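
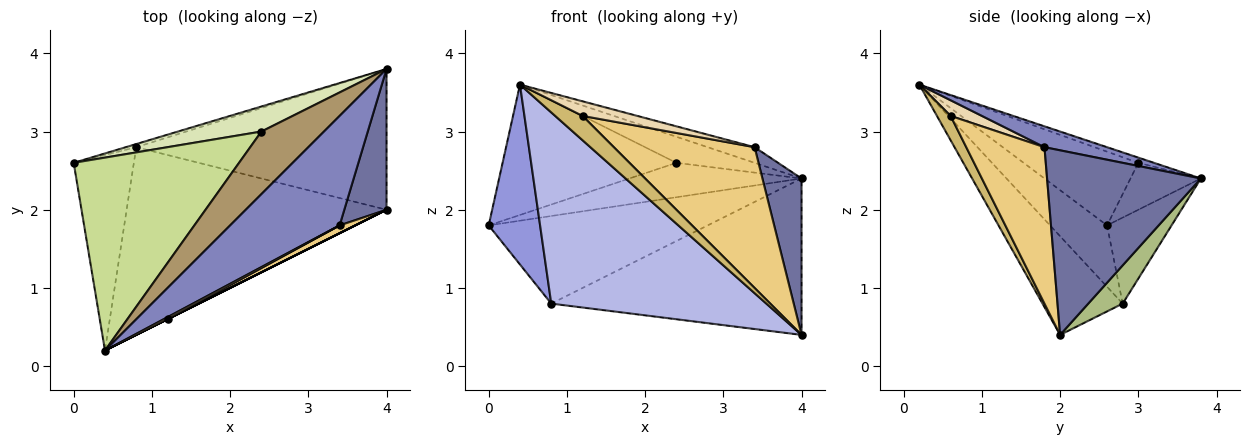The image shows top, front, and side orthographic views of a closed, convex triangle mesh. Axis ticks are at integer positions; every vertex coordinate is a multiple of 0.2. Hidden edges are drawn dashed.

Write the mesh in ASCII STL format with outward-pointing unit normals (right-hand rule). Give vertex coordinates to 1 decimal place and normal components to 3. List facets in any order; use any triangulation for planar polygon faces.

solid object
 facet normal 0.946 -0.241 0.216
  outer loop
   vertex 3.4 1.8 2.8
   vertex 4.0 2.0 0.4
   vertex 4.0 3.8 2.4
  endloop
 endfacet
 facet normal 0.185 0.139 0.973
  outer loop
   vertex 3.4 1.8 2.8
   vertex 4.0 3.8 2.4
   vertex 0.4 0.2 3.6
  endloop
 endfacet
 facet normal -0.600 -0.541 -0.589
  outer loop
   vertex 0.8 2.8 0.8
   vertex 0.4 0.2 3.6
   vertex 0.0 2.6 1.8
  endloop
 endfacet
 facet normal -0.257 -0.690 -0.677
  outer loop
   vertex 0.8 2.8 0.8
   vertex 4.0 2.0 0.4
   vertex 0.4 0.2 3.6
  endloop
 endfacet
 facet normal -0.282 0.959 -0.034
  outer loop
   vertex 0.8 2.8 0.8
   vertex 0.0 2.6 1.8
   vertex 4.0 3.8 2.4
  endloop
 endfacet
 facet normal 0.102 0.739 -0.665
  outer loop
   vertex 0.8 2.8 0.8
   vertex 4.0 3.8 2.4
   vertex 4.0 2.0 0.4
  endloop
 endfacet
 facet normal -0.347 0.525 0.777
  outer loop
   vertex 2.4 3.0 2.6
   vertex 0.0 2.6 1.8
   vertex 0.4 0.2 3.6
  endloop
 endfacet
 facet normal -0.314 0.768 0.558
  outer loop
   vertex 2.4 3.0 2.6
   vertex 4.0 3.8 2.4
   vertex 0.0 2.6 1.8
  endloop
 endfacet
 facet normal -0.077 0.383 0.920
  outer loop
   vertex 2.4 3.0 2.6
   vertex 0.4 0.2 3.6
   vertex 4.0 3.8 2.4
  endloop
 endfacet
 facet normal 0.447 -0.894 0.000
  outer loop
   vertex 1.2 0.6 3.2
   vertex 0.4 0.2 3.6
   vertex 4.0 2.0 0.4
  endloop
 endfacet
 facet normal 0.485 -0.873 0.049
  outer loop
   vertex 1.2 0.6 3.2
   vertex 4.0 2.0 0.4
   vertex 3.4 1.8 2.8
  endloop
 endfacet
 facet normal 0.492 -0.862 0.123
  outer loop
   vertex 1.2 0.6 3.2
   vertex 3.4 1.8 2.8
   vertex 0.4 0.2 3.6
  endloop
 endfacet
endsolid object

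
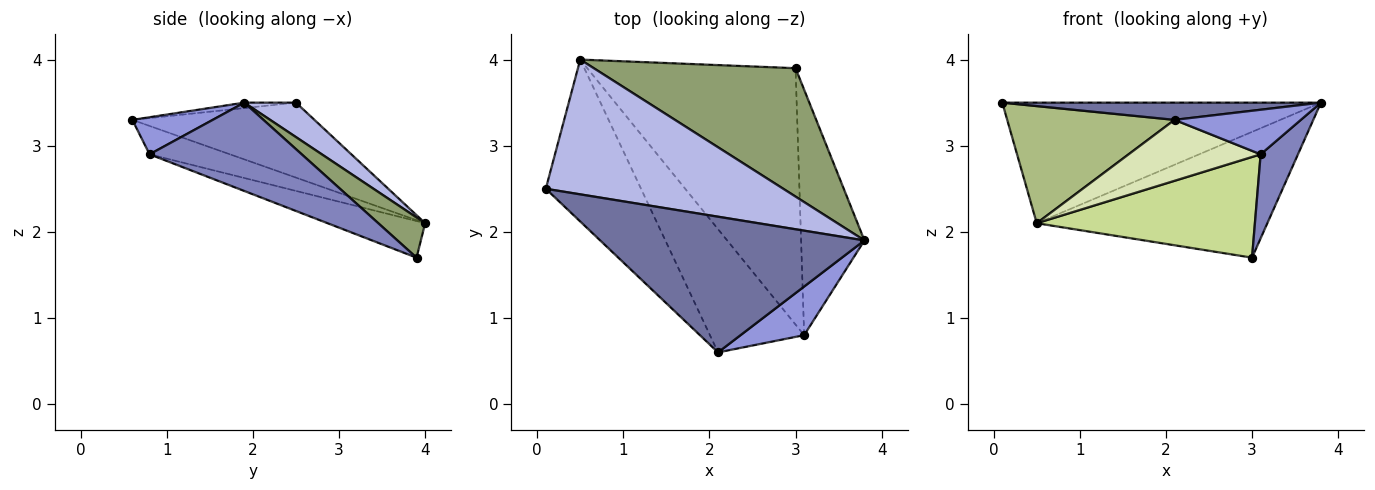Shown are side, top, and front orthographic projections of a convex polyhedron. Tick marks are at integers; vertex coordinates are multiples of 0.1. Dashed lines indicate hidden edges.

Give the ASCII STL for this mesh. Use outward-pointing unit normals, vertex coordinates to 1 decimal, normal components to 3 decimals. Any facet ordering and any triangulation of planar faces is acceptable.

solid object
 facet normal -0.020 -0.126 0.992
  outer loop
   vertex 2.1 0.6 3.3
   vertex 3.8 1.9 3.5
   vertex 0.1 2.5 3.5
  endloop
 endfacet
 facet normal 0.797 -0.195 -0.571
  outer loop
   vertex 3.1 0.8 2.9
   vertex 3.0 3.9 1.7
   vertex 3.8 1.9 3.5
  endloop
 endfacet
 facet normal 0.395 -0.621 0.677
  outer loop
   vertex 3.1 0.8 2.9
   vertex 3.8 1.9 3.5
   vertex 2.1 0.6 3.3
  endloop
 endfacet
 facet normal 0.107 0.663 0.741
  outer loop
   vertex 0.5 4.0 2.1
   vertex 0.1 2.5 3.5
   vertex 3.8 1.9 3.5
  endloop
 endfacet
 facet normal 0.141 0.693 0.707
  outer loop
   vertex 0.5 4.0 2.1
   vertex 3.8 1.9 3.5
   vertex 3.0 3.9 1.7
  endloop
 endfacet
 facet normal -0.538 -0.494 -0.683
  outer loop
   vertex 0.5 4.0 2.1
   vertex 2.1 0.6 3.3
   vertex 0.1 2.5 3.5
  endloop
 endfacet
 facet normal -0.161 -0.361 -0.919
  outer loop
   vertex 0.5 4.0 2.1
   vertex 3.0 3.9 1.7
   vertex 3.1 0.8 2.9
  endloop
 endfacet
 facet normal -0.261 -0.428 -0.865
  outer loop
   vertex 0.5 4.0 2.1
   vertex 3.1 0.8 2.9
   vertex 2.1 0.6 3.3
  endloop
 endfacet
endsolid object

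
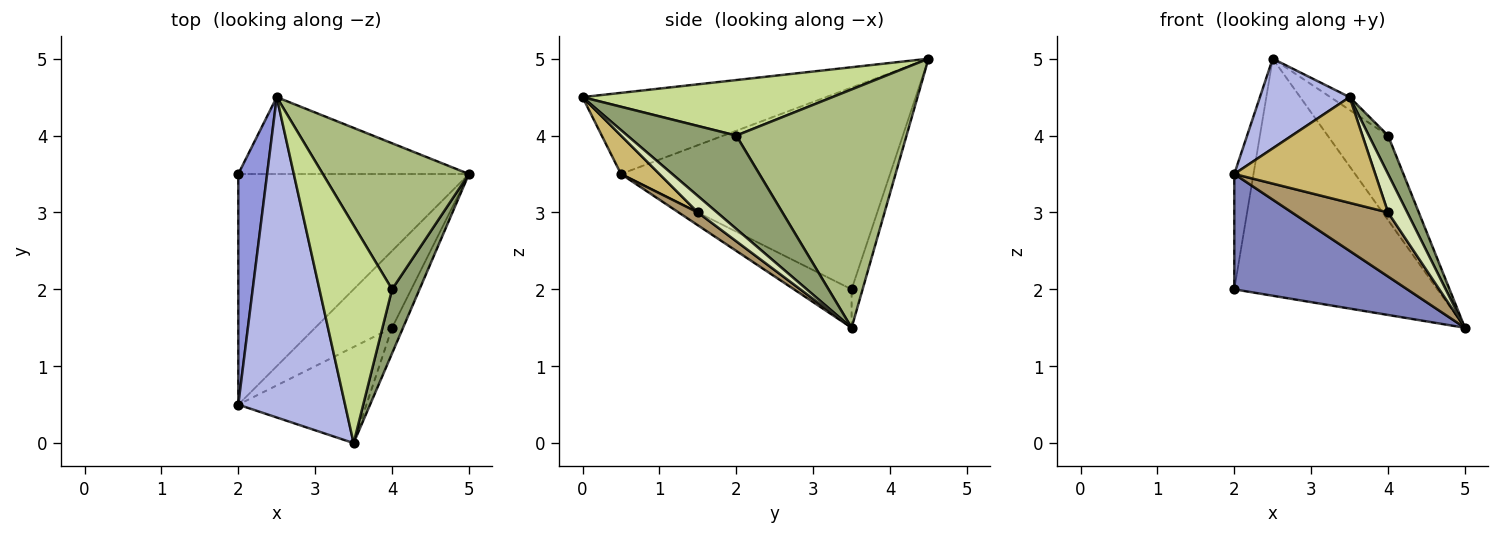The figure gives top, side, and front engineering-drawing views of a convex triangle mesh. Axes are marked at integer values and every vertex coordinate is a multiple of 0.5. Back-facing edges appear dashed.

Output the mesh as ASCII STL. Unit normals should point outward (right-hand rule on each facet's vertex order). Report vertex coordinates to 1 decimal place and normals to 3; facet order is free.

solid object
 facet normal -0.051 0.950 -0.308
  outer loop
   vertex 2.5 4.5 5.0
   vertex 5.0 3.5 1.5
   vertex 2.0 3.5 2.0
  endloop
 endfacet
 facet normal -0.147 -0.442 -0.885
  outer loop
   vertex 2.0 0.5 3.5
   vertex 2.0 3.5 2.0
   vertex 5.0 3.5 1.5
  endloop
 endfacet
 facet normal -0.987 0.071 0.141
  outer loop
   vertex 2.0 0.5 3.5
   vertex 2.5 4.5 5.0
   vertex 2.0 3.5 2.0
  endloop
 endfacet
 facet normal -0.591 -0.218 0.777
  outer loop
   vertex 2.0 0.5 3.5
   vertex 3.5 0.0 4.5
   vertex 2.5 4.5 5.0
  endloop
 endfacet
 facet normal 0.946 -0.167 0.278
  outer loop
   vertex 4.0 2.0 4.0
   vertex 3.5 0.0 4.5
   vertex 5.0 3.5 1.5
  endloop
 endfacet
 facet normal 0.816 0.290 0.500
  outer loop
   vertex 4.0 2.0 4.0
   vertex 5.0 3.5 1.5
   vertex 2.5 4.5 5.0
  endloop
 endfacet
 facet normal 0.607 0.047 0.793
  outer loop
   vertex 4.0 2.0 4.0
   vertex 2.5 4.5 5.0
   vertex 3.5 0.0 4.5
  endloop
 endfacet
 facet normal 0.640 -0.640 -0.426
  outer loop
   vertex 4.0 1.5 3.0
   vertex 5.0 3.5 1.5
   vertex 3.5 0.0 4.5
  endloop
 endfacet
 facet normal 0.127 -0.635 -0.762
  outer loop
   vertex 4.0 1.5 3.0
   vertex 2.0 0.5 3.5
   vertex 5.0 3.5 1.5
  endloop
 endfacet
 facet normal 0.198 -0.725 -0.659
  outer loop
   vertex 4.0 1.5 3.0
   vertex 3.5 0.0 4.5
   vertex 2.0 0.5 3.5
  endloop
 endfacet
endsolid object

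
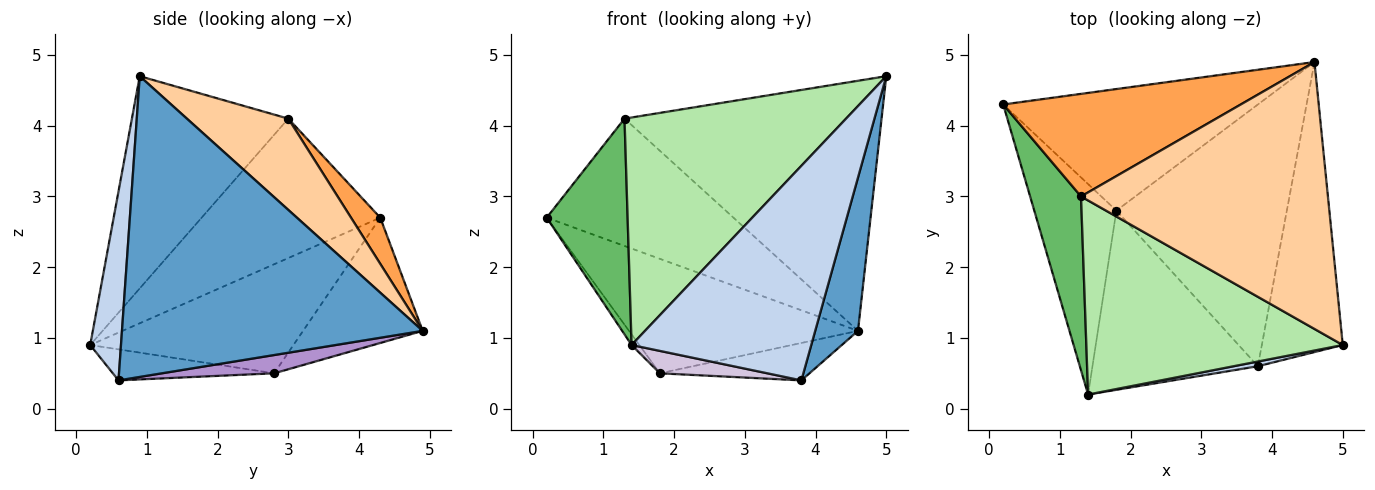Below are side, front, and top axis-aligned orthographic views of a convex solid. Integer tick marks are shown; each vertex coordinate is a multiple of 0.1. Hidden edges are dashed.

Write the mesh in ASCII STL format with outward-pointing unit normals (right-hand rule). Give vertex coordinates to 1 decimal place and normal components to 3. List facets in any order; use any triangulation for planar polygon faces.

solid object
 facet normal 0.957 -0.136 -0.257
  outer loop
   vertex 3.8 0.6 0.4
   vertex 4.6 4.9 1.1
   vertex 5.0 0.9 4.7
  endloop
 endfacet
 facet normal 0.169 -0.985 0.022
  outer loop
   vertex 3.8 0.6 0.4
   vertex 5.0 0.9 4.7
   vertex 1.4 0.2 0.9
  endloop
 endfacet
 facet normal 0.121 0.773 0.623
  outer loop
   vertex 1.3 3.0 4.1
   vertex 4.6 4.9 1.1
   vertex 0.2 4.3 2.7
  endloop
 endfacet
 facet normal 0.260 0.660 0.705
  outer loop
   vertex 1.3 3.0 4.1
   vertex 5.0 0.9 4.7
   vertex 4.6 4.9 1.1
  endloop
 endfacet
 facet normal -0.864 -0.392 0.316
  outer loop
   vertex 1.3 3.0 4.1
   vertex 0.2 4.3 2.7
   vertex 1.4 0.2 0.9
  endloop
 endfacet
 facet normal -0.473 -0.670 0.572
  outer loop
   vertex 1.3 3.0 4.1
   vertex 1.4 0.2 0.9
   vertex 5.0 0.9 4.7
  endloop
 endfacet
 facet normal -0.337 0.645 -0.685
  outer loop
   vertex 1.8 2.8 0.5
   vertex 0.2 4.3 2.7
   vertex 4.6 4.9 1.1
  endloop
 endfacet
 facet normal -0.798 0.030 -0.601
  outer loop
   vertex 1.8 2.8 0.5
   vertex 1.4 0.2 0.9
   vertex 0.2 4.3 2.7
  endloop
 endfacet
 facet normal 0.105 0.141 -0.984
  outer loop
   vertex 1.8 2.8 0.5
   vertex 4.6 4.9 1.1
   vertex 3.8 0.6 0.4
  endloop
 endfacet
 facet normal -0.183 -0.122 -0.976
  outer loop
   vertex 1.8 2.8 0.5
   vertex 3.8 0.6 0.4
   vertex 1.4 0.2 0.9
  endloop
 endfacet
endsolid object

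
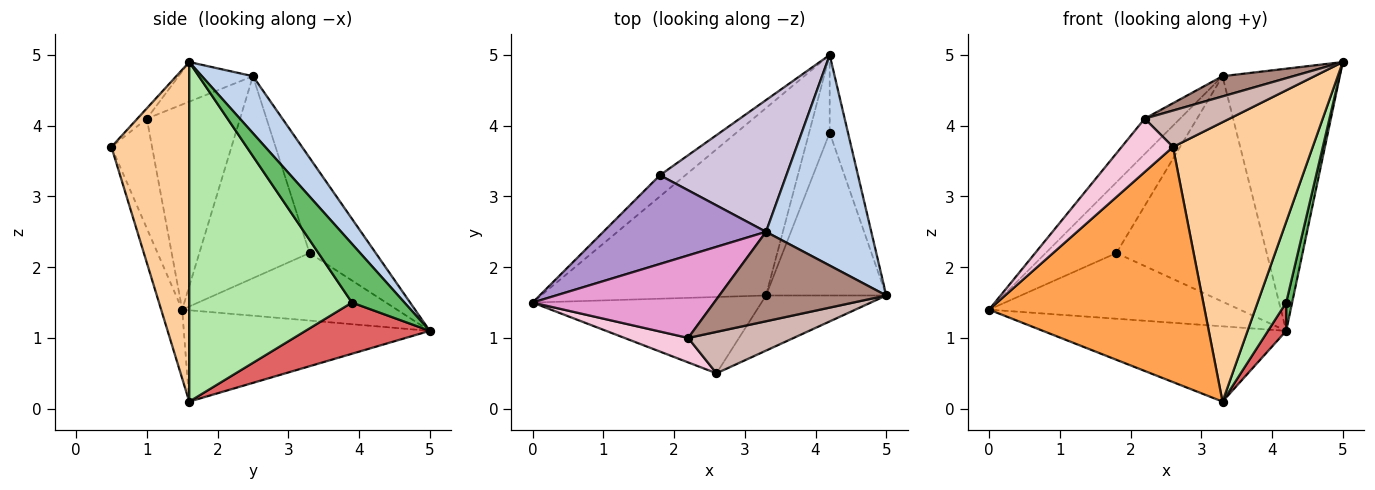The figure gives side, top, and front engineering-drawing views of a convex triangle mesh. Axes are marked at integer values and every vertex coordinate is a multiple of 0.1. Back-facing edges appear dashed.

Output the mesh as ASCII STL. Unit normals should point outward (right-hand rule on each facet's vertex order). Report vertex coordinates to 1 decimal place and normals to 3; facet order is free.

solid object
 facet normal -0.353 0.349 -0.868
  outer loop
   vertex 3.3 1.6 0.1
   vertex 0.0 1.5 1.4
   vertex 4.2 5.0 1.1
  endloop
 endfacet
 facet normal 0.321 0.738 0.593
  outer loop
   vertex 3.3 2.5 4.7
   vertex 5.0 1.6 4.9
   vertex 4.2 5.0 1.1
  endloop
 endfacet
 facet normal -0.092 -0.947 -0.307
  outer loop
   vertex 2.6 0.5 3.7
   vertex 0.0 1.5 1.4
   vertex 3.3 1.6 0.1
  endloop
 endfacet
 facet normal 0.480 -0.861 -0.170
  outer loop
   vertex 2.6 0.5 3.7
   vertex 3.3 1.6 0.1
   vertex 5.0 1.6 4.9
  endloop
 endfacet
 facet normal 0.949 -0.108 -0.296
  outer loop
   vertex 4.2 3.9 1.5
   vertex 4.2 5.0 1.1
   vertex 5.0 1.6 4.9
  endloop
 endfacet
 facet normal 0.930 -0.163 -0.329
  outer loop
   vertex 4.2 3.9 1.5
   vertex 5.0 1.6 4.9
   vertex 3.3 1.6 0.1
  endloop
 endfacet
 facet normal 0.919 -0.135 -0.370
  outer loop
   vertex 4.2 3.9 1.5
   vertex 3.3 1.6 0.1
   vertex 4.2 5.0 1.1
  endloop
 endfacet
 facet normal -0.632 0.738 -0.238
  outer loop
   vertex 1.8 3.3 2.2
   vertex 4.2 5.0 1.1
   vertex 0.0 1.5 1.4
  endloop
 endfacet
 facet normal -0.697 0.447 0.561
  outer loop
   vertex 1.8 3.3 2.2
   vertex 0.0 1.5 1.4
   vertex 3.3 2.5 4.7
  endloop
 endfacet
 facet normal -0.356 0.807 0.472
  outer loop
   vertex 1.8 3.3 2.2
   vertex 3.3 2.5 4.7
   vertex 4.2 5.0 1.1
  endloop
 endfacet
 facet normal -0.225 -0.215 0.950
  outer loop
   vertex 2.2 1.0 4.1
   vertex 5.0 1.6 4.9
   vertex 3.3 2.5 4.7
  endloop
 endfacet
 facet normal -0.073 -0.658 0.749
  outer loop
   vertex 2.2 1.0 4.1
   vertex 2.6 0.5 3.7
   vertex 5.0 1.6 4.9
  endloop
 endfacet
 facet normal -0.720 0.273 0.638
  outer loop
   vertex 2.2 1.0 4.1
   vertex 3.3 2.5 4.7
   vertex 0.0 1.5 1.4
  endloop
 endfacet
 facet normal -0.584 -0.738 0.339
  outer loop
   vertex 2.2 1.0 4.1
   vertex 0.0 1.5 1.4
   vertex 2.6 0.5 3.7
  endloop
 endfacet
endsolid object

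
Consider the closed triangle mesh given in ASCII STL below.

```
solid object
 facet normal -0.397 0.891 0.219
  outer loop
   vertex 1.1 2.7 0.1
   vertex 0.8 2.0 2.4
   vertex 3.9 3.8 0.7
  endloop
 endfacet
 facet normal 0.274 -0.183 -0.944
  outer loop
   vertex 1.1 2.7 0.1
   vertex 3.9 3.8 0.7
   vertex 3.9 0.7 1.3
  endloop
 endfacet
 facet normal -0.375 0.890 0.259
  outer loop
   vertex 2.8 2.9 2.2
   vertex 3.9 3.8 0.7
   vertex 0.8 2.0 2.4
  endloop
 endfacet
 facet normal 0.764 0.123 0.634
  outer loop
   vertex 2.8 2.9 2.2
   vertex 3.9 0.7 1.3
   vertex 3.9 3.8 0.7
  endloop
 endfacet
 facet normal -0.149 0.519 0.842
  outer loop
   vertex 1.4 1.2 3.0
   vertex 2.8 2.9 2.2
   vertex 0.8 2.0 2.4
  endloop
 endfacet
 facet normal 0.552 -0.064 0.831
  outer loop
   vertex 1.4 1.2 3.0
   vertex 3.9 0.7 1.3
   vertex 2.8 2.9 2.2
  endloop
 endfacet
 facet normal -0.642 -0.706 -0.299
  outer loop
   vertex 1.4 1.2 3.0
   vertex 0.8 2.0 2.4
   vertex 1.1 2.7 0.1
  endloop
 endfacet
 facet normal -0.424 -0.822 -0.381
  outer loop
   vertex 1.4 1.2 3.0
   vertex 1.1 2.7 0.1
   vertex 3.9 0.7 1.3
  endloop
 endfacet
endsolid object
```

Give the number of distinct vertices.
6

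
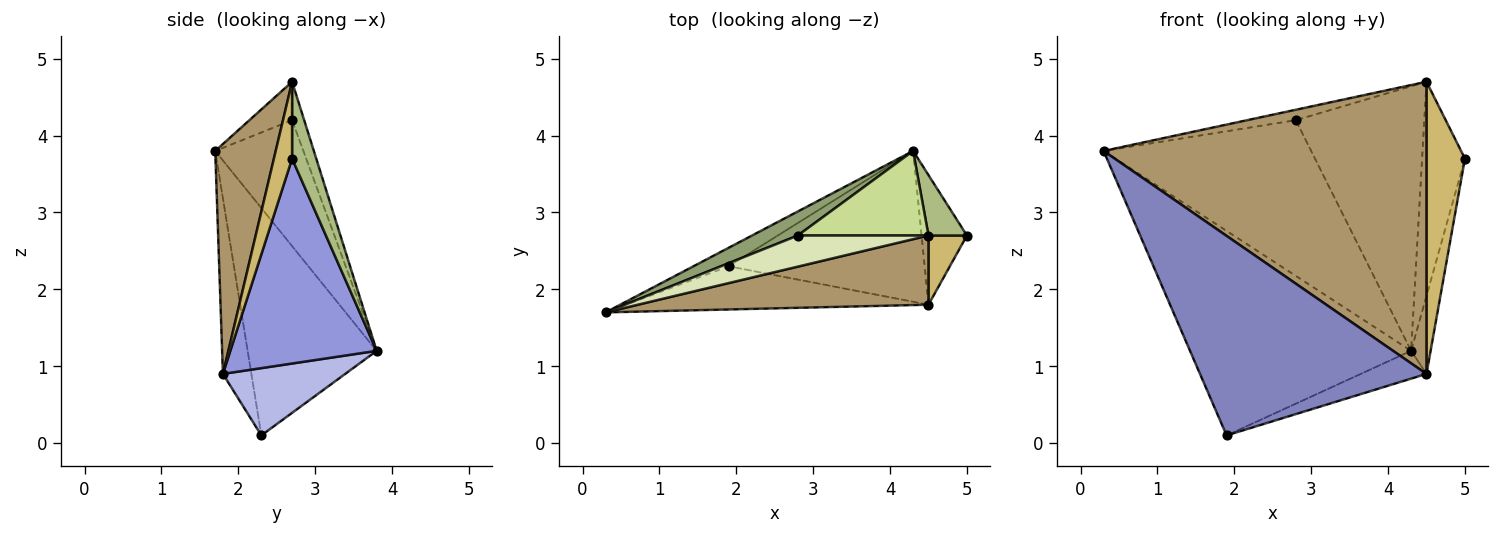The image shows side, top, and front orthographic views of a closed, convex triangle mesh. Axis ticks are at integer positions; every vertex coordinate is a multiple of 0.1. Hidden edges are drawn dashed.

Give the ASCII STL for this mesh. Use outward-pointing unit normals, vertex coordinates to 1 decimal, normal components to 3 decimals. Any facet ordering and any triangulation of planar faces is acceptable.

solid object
 facet normal -0.503 0.861 -0.078
  outer loop
   vertex 1.9 2.3 0.1
   vertex 0.3 1.7 3.8
   vertex 4.3 3.8 1.2
  endloop
 endfacet
 facet normal -0.122 -0.970 -0.210
  outer loop
   vertex 4.5 1.8 0.9
   vertex 0.3 1.7 3.8
   vertex 1.9 2.3 0.1
  endloop
 endfacet
 facet normal 0.968 0.129 -0.214
  outer loop
   vertex 4.5 1.8 0.9
   vertex 4.3 3.8 1.2
   vertex 5.0 2.7 3.7
  endloop
 endfacet
 facet normal 0.320 0.172 -0.932
  outer loop
   vertex 4.5 1.8 0.9
   vertex 1.9 2.3 0.1
   vertex 4.3 3.8 1.2
  endloop
 endfacet
 facet normal -0.387 0.911 0.141
  outer loop
   vertex 2.8 2.7 4.2
   vertex 4.3 3.8 1.2
   vertex 0.3 1.7 3.8
  endloop
 endfacet
 facet normal 0.477 0.846 0.239
  outer loop
   vertex 4.5 2.7 4.7
   vertex 5.0 2.7 3.7
   vertex 4.3 3.8 1.2
  endloop
 endfacet
 facet normal -0.089 0.949 0.303
  outer loop
   vertex 4.5 2.7 4.7
   vertex 4.3 3.8 1.2
   vertex 2.8 2.7 4.2
  endloop
 endfacet
 facet normal -0.269 0.306 0.913
  outer loop
   vertex 4.5 2.7 4.7
   vertex 2.8 2.7 4.2
   vertex 0.3 1.7 3.8
  endloop
 endfacet
 facet normal 0.179 -0.957 0.227
  outer loop
   vertex 4.5 2.7 4.7
   vertex 0.3 1.7 3.8
   vertex 4.5 1.8 0.9
  endloop
 endfacet
 facet normal 0.419 -0.884 0.209
  outer loop
   vertex 4.5 2.7 4.7
   vertex 4.5 1.8 0.9
   vertex 5.0 2.7 3.7
  endloop
 endfacet
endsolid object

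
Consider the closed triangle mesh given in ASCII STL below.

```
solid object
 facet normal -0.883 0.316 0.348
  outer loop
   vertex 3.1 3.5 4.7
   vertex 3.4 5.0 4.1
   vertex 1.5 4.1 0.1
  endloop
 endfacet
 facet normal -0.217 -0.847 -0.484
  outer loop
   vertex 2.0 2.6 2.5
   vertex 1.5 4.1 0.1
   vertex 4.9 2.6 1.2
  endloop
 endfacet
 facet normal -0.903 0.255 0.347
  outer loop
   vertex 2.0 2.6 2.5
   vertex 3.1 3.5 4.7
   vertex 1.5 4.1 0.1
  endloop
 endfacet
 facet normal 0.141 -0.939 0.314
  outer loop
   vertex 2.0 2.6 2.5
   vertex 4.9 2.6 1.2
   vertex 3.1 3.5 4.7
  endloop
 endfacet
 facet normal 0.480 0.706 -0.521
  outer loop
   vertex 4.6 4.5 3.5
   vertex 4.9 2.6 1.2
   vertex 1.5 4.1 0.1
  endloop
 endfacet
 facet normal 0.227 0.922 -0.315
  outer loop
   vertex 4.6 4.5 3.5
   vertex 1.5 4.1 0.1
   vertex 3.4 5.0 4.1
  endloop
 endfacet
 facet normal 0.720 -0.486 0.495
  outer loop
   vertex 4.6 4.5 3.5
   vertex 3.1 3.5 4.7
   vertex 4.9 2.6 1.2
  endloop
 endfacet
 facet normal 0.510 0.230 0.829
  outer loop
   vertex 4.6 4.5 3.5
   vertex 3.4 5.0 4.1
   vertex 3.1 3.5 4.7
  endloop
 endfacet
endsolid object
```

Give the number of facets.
8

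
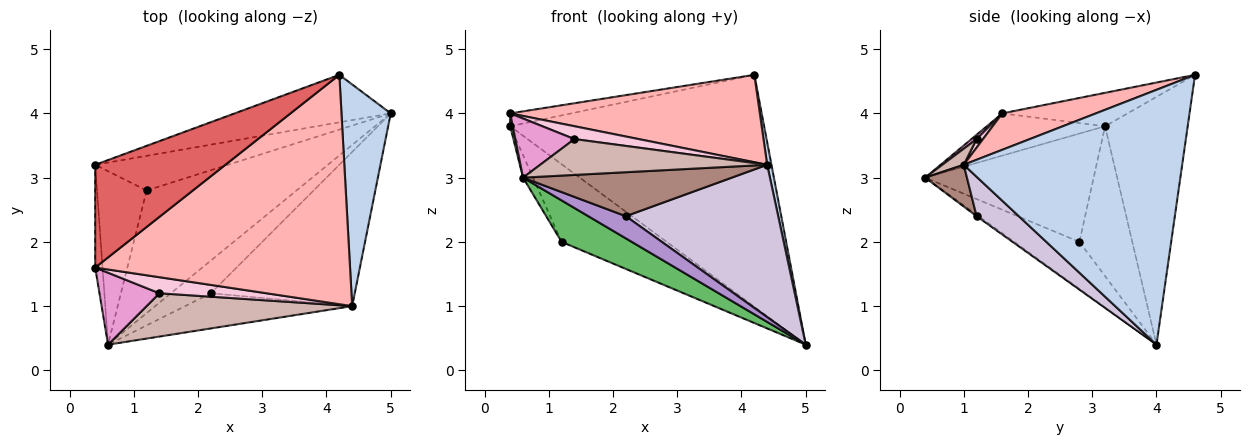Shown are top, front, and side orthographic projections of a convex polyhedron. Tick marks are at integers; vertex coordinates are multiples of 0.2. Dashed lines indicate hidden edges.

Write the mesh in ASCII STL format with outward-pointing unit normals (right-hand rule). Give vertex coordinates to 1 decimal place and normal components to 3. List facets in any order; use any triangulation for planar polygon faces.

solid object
 facet normal -0.304 0.933 -0.191
  outer loop
   vertex 4.2 4.6 4.6
   vertex 5.0 4.0 0.4
   vertex 0.4 3.2 3.8
  endloop
 endfacet
 facet normal 0.982 -0.019 0.190
  outer loop
   vertex 4.4 1.0 3.2
   vertex 5.0 4.0 0.4
   vertex 4.2 4.6 4.6
  endloop
 endfacet
 facet normal -0.418 0.830 -0.370
  outer loop
   vertex 1.2 2.8 2.0
   vertex 0.4 3.2 3.8
   vertex 5.0 4.0 0.4
  endloop
 endfacet
 facet normal -0.908 0.054 -0.416
  outer loop
   vertex 1.2 2.8 2.0
   vertex 0.6 0.4 3.0
   vertex 0.4 3.2 3.8
  endloop
 endfacet
 facet normal -0.285 -0.307 -0.908
  outer loop
   vertex 1.2 2.8 2.0
   vertex 5.0 4.0 0.4
   vertex 0.6 0.4 3.0
  endloop
 endfacet
 facet normal -0.985 -0.021 -0.171
  outer loop
   vertex 0.4 1.6 4.0
   vertex 0.4 3.2 3.8
   vertex 0.6 0.4 3.0
  endloop
 endfacet
 facet normal -0.247 0.120 0.962
  outer loop
   vertex 0.4 1.6 4.0
   vertex 4.2 4.6 4.6
   vertex 0.4 3.2 3.8
  endloop
 endfacet
 facet normal 0.132 -0.353 0.926
  outer loop
   vertex 0.4 1.6 4.0
   vertex 4.4 1.0 3.2
   vertex 4.2 4.6 4.6
  endloop
 endfacet
 facet normal -0.030 -0.561 -0.827
  outer loop
   vertex 2.2 1.2 2.4
   vertex 0.6 0.4 3.0
   vertex 5.0 4.0 0.4
  endloop
 endfacet
 facet normal 0.191 -0.690 -0.698
  outer loop
   vertex 2.2 1.2 2.4
   vertex 5.0 4.0 0.4
   vertex 4.4 1.0 3.2
  endloop
 endfacet
 facet normal 0.154 -0.772 -0.617
  outer loop
   vertex 2.2 1.2 2.4
   vertex 4.4 1.0 3.2
   vertex 0.6 0.4 3.0
  endloop
 endfacet
 facet normal 0.060 -0.637 0.769
  outer loop
   vertex 1.4 1.2 3.6
   vertex 0.6 0.4 3.0
   vertex 4.4 1.0 3.2
  endloop
 endfacet
 facet normal 0.055 -0.634 0.772
  outer loop
   vertex 1.4 1.2 3.6
   vertex 0.4 1.6 4.0
   vertex 0.6 0.4 3.0
  endloop
 endfacet
 facet normal 0.062 -0.623 0.779
  outer loop
   vertex 1.4 1.2 3.6
   vertex 4.4 1.0 3.2
   vertex 0.4 1.6 4.0
  endloop
 endfacet
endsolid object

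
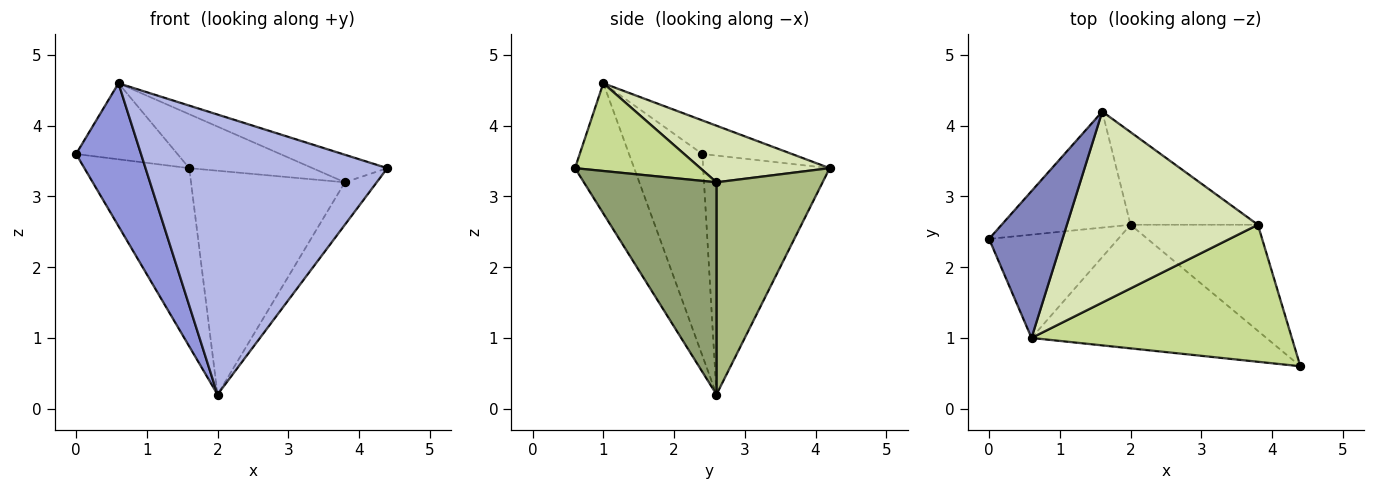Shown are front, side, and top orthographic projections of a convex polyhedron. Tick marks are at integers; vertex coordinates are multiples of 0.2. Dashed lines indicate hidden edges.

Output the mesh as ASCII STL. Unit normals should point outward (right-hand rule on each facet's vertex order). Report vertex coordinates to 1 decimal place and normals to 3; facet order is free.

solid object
 facet normal -0.711 0.589 -0.384
  outer loop
   vertex 2.0 2.6 0.2
   vertex 0.0 2.4 3.6
   vertex 1.6 4.2 3.4
  endloop
 endfacet
 facet normal -0.377 0.426 0.823
  outer loop
   vertex 0.6 1.0 4.6
   vertex 1.6 4.2 3.4
   vertex 0.0 2.4 3.6
  endloop
 endfacet
 facet normal -0.675 -0.598 -0.432
  outer loop
   vertex 0.6 1.0 4.6
   vertex 0.0 2.4 3.6
   vertex 2.0 2.6 0.2
  endloop
 endfacet
 facet normal -0.218 -0.893 -0.394
  outer loop
   vertex 0.6 1.0 4.6
   vertex 2.0 2.6 0.2
   vertex 4.4 0.6 3.4
  endloop
 endfacet
 facet normal 0.840 0.202 -0.504
  outer loop
   vertex 3.8 2.6 3.2
   vertex 4.4 0.6 3.4
   vertex 2.0 2.6 0.2
  endloop
 endfacet
 facet normal 0.537 0.779 -0.322
  outer loop
   vertex 3.8 2.6 3.2
   vertex 2.0 2.6 0.2
   vertex 1.6 4.2 3.4
  endloop
 endfacet
 facet normal 0.314 0.187 0.931
  outer loop
   vertex 3.8 2.6 3.2
   vertex 0.6 1.0 4.6
   vertex 4.4 0.6 3.4
  endloop
 endfacet
 facet normal 0.274 0.261 0.925
  outer loop
   vertex 3.8 2.6 3.2
   vertex 1.6 4.2 3.4
   vertex 0.6 1.0 4.6
  endloop
 endfacet
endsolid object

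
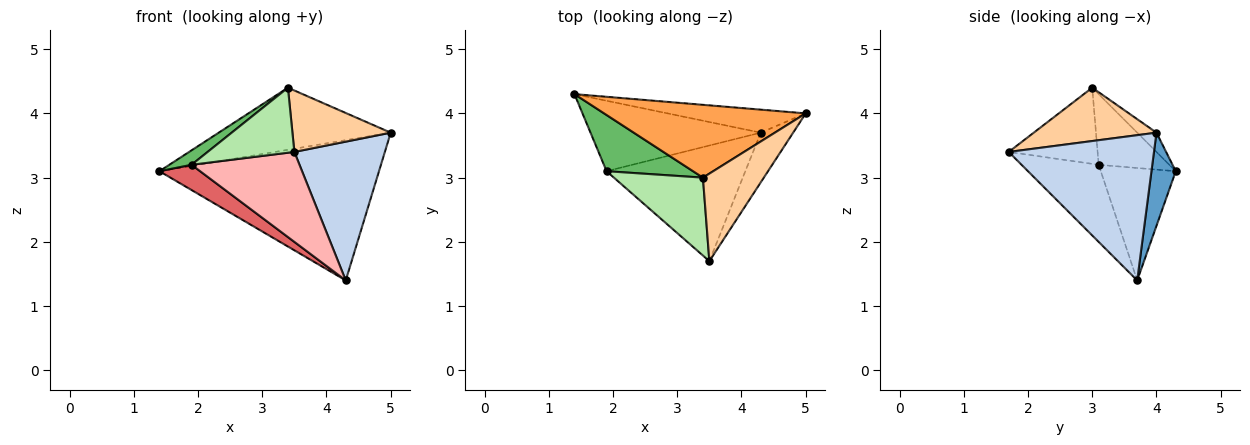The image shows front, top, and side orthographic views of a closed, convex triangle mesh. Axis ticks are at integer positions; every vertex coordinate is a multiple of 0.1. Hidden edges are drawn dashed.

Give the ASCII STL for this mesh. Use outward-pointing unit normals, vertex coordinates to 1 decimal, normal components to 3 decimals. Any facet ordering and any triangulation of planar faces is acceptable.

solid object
 facet normal 0.109 0.981 -0.161
  outer loop
   vertex 4.3 3.7 1.4
   vertex 1.4 4.3 3.1
   vertex 5.0 4.0 3.7
  endloop
 endfacet
 facet normal 0.834 -0.520 -0.186
  outer loop
   vertex 4.3 3.7 1.4
   vertex 5.0 4.0 3.7
   vertex 3.5 1.7 3.4
  endloop
 endfacet
 facet normal -0.073 0.647 0.759
  outer loop
   vertex 3.4 3.0 4.4
   vertex 5.0 4.0 3.7
   vertex 1.4 4.3 3.1
  endloop
 endfacet
 facet normal 0.583 -0.467 0.665
  outer loop
   vertex 3.4 3.0 4.4
   vertex 3.5 1.7 3.4
   vertex 5.0 4.0 3.7
  endloop
 endfacet
 facet normal -0.621 -0.195 0.759
  outer loop
   vertex 1.9 3.1 3.2
   vertex 3.4 3.0 4.4
   vertex 1.4 4.3 3.1
  endloop
 endfacet
 facet normal -0.549 -0.536 0.642
  outer loop
   vertex 1.9 3.1 3.2
   vertex 3.5 1.7 3.4
   vertex 3.4 3.0 4.4
  endloop
 endfacet
 facet normal -0.528 -0.287 -0.799
  outer loop
   vertex 1.9 3.1 3.2
   vertex 1.4 4.3 3.1
   vertex 4.3 3.7 1.4
  endloop
 endfacet
 facet normal -0.402 -0.562 -0.723
  outer loop
   vertex 1.9 3.1 3.2
   vertex 4.3 3.7 1.4
   vertex 3.5 1.7 3.4
  endloop
 endfacet
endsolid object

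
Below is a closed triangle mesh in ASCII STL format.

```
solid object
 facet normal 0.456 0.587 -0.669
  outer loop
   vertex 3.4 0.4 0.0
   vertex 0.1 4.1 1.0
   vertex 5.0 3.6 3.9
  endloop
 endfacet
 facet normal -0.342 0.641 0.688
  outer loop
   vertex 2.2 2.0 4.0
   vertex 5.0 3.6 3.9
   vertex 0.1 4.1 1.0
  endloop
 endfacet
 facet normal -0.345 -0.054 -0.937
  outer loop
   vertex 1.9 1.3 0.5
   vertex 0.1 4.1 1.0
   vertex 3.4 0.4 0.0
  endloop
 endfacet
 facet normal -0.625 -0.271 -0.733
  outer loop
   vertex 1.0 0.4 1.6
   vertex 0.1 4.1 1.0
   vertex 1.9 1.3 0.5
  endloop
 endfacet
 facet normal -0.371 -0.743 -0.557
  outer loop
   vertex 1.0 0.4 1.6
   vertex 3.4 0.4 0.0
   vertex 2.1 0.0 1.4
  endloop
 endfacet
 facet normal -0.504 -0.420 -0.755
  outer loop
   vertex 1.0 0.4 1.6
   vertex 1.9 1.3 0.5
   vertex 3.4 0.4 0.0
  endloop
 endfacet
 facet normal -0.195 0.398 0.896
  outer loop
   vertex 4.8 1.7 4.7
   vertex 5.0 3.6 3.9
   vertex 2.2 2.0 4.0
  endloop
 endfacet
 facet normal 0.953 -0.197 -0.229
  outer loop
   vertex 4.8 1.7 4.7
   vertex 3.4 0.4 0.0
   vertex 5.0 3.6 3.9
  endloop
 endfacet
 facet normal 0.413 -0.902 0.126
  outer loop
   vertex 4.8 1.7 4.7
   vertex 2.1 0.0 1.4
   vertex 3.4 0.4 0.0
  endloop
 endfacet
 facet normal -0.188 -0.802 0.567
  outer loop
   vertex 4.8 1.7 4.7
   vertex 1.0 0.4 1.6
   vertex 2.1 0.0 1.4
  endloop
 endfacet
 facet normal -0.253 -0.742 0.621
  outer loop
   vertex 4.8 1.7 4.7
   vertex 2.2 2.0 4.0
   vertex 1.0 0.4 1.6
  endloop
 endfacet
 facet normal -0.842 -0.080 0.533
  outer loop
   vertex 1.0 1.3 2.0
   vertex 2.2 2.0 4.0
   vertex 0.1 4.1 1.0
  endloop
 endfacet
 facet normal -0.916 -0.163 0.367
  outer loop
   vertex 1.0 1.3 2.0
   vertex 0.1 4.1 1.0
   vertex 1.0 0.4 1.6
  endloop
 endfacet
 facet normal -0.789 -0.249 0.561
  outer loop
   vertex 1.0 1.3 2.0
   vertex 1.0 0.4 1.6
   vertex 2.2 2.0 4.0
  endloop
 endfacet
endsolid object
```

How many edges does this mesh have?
21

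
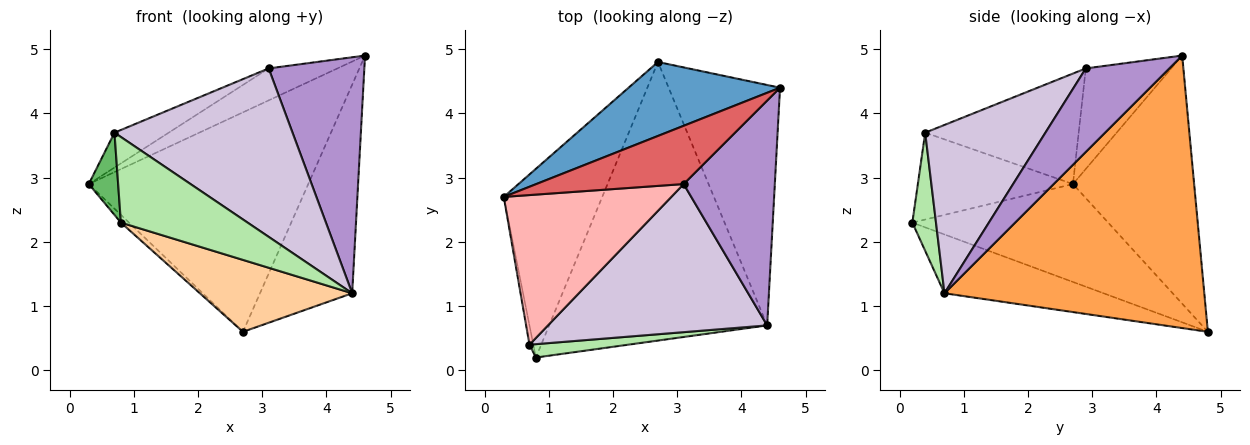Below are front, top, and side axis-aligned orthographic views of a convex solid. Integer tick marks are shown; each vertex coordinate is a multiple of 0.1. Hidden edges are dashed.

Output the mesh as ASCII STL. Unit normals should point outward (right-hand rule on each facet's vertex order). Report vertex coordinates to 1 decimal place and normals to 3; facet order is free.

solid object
 facet normal -0.464 0.840 0.283
  outer loop
   vertex 2.7 4.8 0.6
   vertex 0.3 2.7 2.9
   vertex 4.6 4.4 4.9
  endloop
 endfacet
 facet normal -0.705 0.029 -0.709
  outer loop
   vertex 2.7 4.8 0.6
   vertex 0.8 0.2 2.3
   vertex 0.3 2.7 2.9
  endloop
 endfacet
 facet normal 0.879 0.312 -0.360
  outer loop
   vertex 4.4 0.7 1.2
   vertex 2.7 4.8 0.6
   vertex 4.6 4.4 4.9
  endloop
 endfacet
 facet normal -0.253 -0.242 -0.937
  outer loop
   vertex 4.4 0.7 1.2
   vertex 0.8 0.2 2.3
   vertex 2.7 4.8 0.6
  endloop
 endfacet
 facet normal -0.982 -0.186 -0.044
  outer loop
   vertex 0.7 0.4 3.7
   vertex 0.3 2.7 2.9
   vertex 0.8 0.2 2.3
  endloop
 endfacet
 facet normal 0.181 -0.972 0.152
  outer loop
   vertex 0.7 0.4 3.7
   vertex 0.8 0.2 2.3
   vertex 4.4 0.7 1.2
  endloop
 endfacet
 facet normal -0.513 0.413 0.752
  outer loop
   vertex 3.1 2.9 4.7
   vertex 4.6 4.4 4.9
   vertex 0.3 2.7 2.9
  endloop
 endfacet
 facet normal -0.540 0.191 0.819
  outer loop
   vertex 3.1 2.9 4.7
   vertex 0.3 2.7 2.9
   vertex 0.7 0.4 3.7
  endloop
 endfacet
 facet normal 0.534 -0.612 0.583
  outer loop
   vertex 3.1 2.9 4.7
   vertex 4.4 0.7 1.2
   vertex 4.6 4.4 4.9
  endloop
 endfacet
 facet normal 0.452 -0.670 0.589
  outer loop
   vertex 3.1 2.9 4.7
   vertex 0.7 0.4 3.7
   vertex 4.4 0.7 1.2
  endloop
 endfacet
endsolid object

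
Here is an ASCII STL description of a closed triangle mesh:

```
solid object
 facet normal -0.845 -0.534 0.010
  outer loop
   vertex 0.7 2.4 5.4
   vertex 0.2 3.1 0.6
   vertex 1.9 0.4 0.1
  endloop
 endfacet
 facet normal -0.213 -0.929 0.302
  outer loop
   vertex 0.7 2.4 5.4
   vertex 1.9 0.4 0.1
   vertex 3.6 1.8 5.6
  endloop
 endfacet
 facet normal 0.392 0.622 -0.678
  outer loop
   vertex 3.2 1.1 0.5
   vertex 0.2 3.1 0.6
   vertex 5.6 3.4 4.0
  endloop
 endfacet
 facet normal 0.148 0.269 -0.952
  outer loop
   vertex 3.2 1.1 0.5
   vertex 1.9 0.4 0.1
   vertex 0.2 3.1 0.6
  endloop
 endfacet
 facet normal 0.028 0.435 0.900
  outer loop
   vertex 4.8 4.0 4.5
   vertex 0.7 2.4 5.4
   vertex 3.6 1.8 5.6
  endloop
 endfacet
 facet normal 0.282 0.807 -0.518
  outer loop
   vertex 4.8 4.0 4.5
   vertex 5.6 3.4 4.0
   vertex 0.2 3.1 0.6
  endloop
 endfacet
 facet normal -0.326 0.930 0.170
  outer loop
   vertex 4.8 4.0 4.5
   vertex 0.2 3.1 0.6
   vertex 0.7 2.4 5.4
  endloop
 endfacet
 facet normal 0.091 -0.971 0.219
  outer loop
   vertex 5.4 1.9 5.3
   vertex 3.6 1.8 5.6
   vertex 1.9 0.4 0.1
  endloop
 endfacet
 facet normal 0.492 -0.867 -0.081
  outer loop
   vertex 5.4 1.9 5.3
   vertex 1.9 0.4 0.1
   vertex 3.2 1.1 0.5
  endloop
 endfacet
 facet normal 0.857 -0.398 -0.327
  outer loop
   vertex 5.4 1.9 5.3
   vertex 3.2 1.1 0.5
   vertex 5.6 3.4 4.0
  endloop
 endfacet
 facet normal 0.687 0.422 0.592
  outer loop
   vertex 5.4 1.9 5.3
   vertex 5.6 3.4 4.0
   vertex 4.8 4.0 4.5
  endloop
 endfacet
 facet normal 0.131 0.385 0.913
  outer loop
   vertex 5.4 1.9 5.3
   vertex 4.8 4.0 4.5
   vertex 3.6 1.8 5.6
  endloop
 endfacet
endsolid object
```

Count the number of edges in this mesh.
18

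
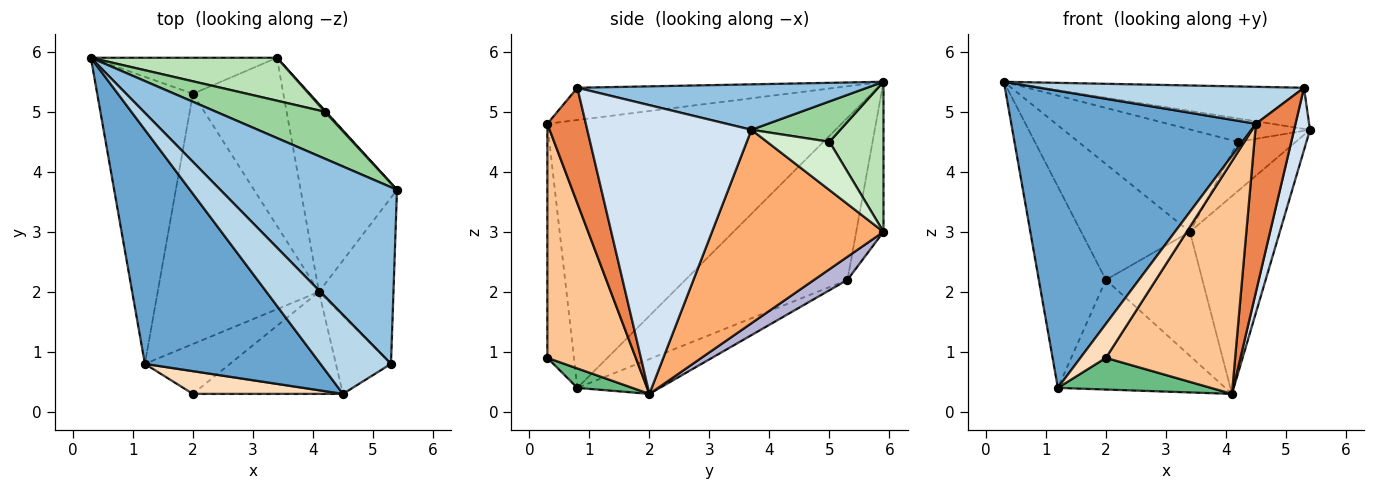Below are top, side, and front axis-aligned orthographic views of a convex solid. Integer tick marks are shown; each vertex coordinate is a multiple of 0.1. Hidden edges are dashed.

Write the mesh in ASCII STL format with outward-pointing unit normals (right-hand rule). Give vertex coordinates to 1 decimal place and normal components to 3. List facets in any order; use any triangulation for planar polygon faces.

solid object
 facet normal -0.687 -0.571 0.450
  outer loop
   vertex 1.2 0.8 0.4
   vertex 4.5 0.3 4.8
   vertex 0.3 5.9 5.5
  endloop
 endfacet
 facet normal 0.243 0.220 0.945
  outer loop
   vertex 5.3 0.8 5.4
   vertex 5.4 3.7 4.7
   vertex 0.3 5.9 5.5
  endloop
 endfacet
 facet normal -0.383 -0.392 0.837
  outer loop
   vertex 5.3 0.8 5.4
   vertex 0.3 5.9 5.5
   vertex 4.5 0.3 4.8
  endloop
 endfacet
 facet normal 0.964 -0.093 -0.249
  outer loop
   vertex 5.3 0.8 5.4
   vertex 4.1 2.0 0.3
   vertex 5.4 3.7 4.7
  endloop
 endfacet
 facet normal 0.662 -0.680 -0.316
  outer loop
   vertex 5.3 0.8 5.4
   vertex 4.5 0.3 4.8
   vertex 4.1 2.0 0.3
  endloop
 endfacet
 facet normal 0.810 0.425 -0.404
  outer loop
   vertex 3.4 5.9 3.0
   vertex 5.4 3.7 4.7
   vertex 4.1 2.0 0.3
  endloop
 endfacet
 facet normal 0.531 -0.776 -0.340
  outer loop
   vertex 2.0 0.3 0.9
   vertex 4.1 2.0 0.3
   vertex 4.5 0.3 4.8
  endloop
 endfacet
 facet normal -0.655 -0.628 0.420
  outer loop
   vertex 2.0 0.3 0.9
   vertex 4.5 0.3 4.8
   vertex 1.2 0.8 0.4
  endloop
 endfacet
 facet normal 0.189 -0.526 -0.829
  outer loop
   vertex 2.0 0.3 0.9
   vertex 1.2 0.8 0.4
   vertex 4.1 2.0 0.3
  endloop
 endfacet
 facet normal 0.315 0.422 0.850
  outer loop
   vertex 4.2 5.0 4.5
   vertex 0.3 5.9 5.5
   vertex 5.4 3.7 4.7
  endloop
 endfacet
 facet normal 0.298 0.880 0.369
  outer loop
   vertex 4.2 5.0 4.5
   vertex 3.4 5.9 3.0
   vertex 0.3 5.9 5.5
  endloop
 endfacet
 facet normal 0.733 0.680 0.017
  outer loop
   vertex 4.2 5.0 4.5
   vertex 5.4 3.7 4.7
   vertex 3.4 5.9 3.0
  endloop
 endfacet
 facet normal -0.194 0.394 -0.898
  outer loop
   vertex 2.0 5.3 2.2
   vertex 4.1 2.0 0.3
   vertex 1.2 0.8 0.4
  endloop
 endfacet
 facet normal 0.201 0.582 -0.788
  outer loop
   vertex 2.0 5.3 2.2
   vertex 3.4 5.9 3.0
   vertex 4.1 2.0 0.3
  endloop
 endfacet
 facet normal -0.811 0.336 -0.479
  outer loop
   vertex 2.0 5.3 2.2
   vertex 1.2 0.8 0.4
   vertex 0.3 5.9 5.5
  endloop
 endfacet
 facet normal -0.233 0.929 -0.289
  outer loop
   vertex 2.0 5.3 2.2
   vertex 0.3 5.9 5.5
   vertex 3.4 5.9 3.0
  endloop
 endfacet
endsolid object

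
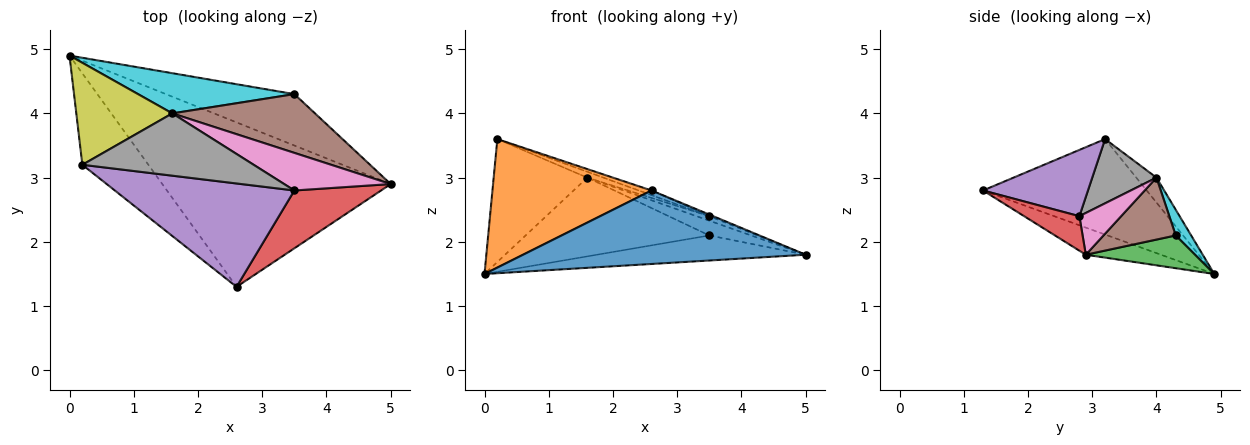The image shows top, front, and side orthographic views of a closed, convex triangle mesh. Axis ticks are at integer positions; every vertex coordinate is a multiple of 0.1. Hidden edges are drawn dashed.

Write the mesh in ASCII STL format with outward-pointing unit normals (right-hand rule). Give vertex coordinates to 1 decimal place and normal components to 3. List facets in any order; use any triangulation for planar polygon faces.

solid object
 facet normal -0.108 -0.406 -0.908
  outer loop
   vertex 2.6 1.3 2.8
   vertex 0.0 4.9 1.5
   vertex 5.0 2.9 1.8
  endloop
 endfacet
 facet normal -0.642 -0.624 -0.444
  outer loop
   vertex 0.2 3.2 3.6
   vertex 0.0 4.9 1.5
   vertex 2.6 1.3 2.8
  endloop
 endfacet
 facet normal 0.223 0.427 -0.876
  outer loop
   vertex 3.5 4.3 2.1
   vertex 5.0 2.9 1.8
   vertex 0.0 4.9 1.5
  endloop
 endfacet
 facet normal 0.370 0.026 0.929
  outer loop
   vertex 3.5 2.8 2.4
   vertex 2.6 1.3 2.8
   vertex 5.0 2.9 1.8
  endloop
 endfacet
 facet normal 0.346 0.042 0.937
  outer loop
   vertex 3.5 2.8 2.4
   vertex 0.2 3.2 3.6
   vertex 2.6 1.3 2.8
  endloop
 endfacet
 facet normal 0.388 0.224 0.894
  outer loop
   vertex 1.6 4.0 3.0
   vertex 5.0 2.9 1.8
   vertex 3.5 4.3 2.1
  endloop
 endfacet
 facet normal 0.363 0.112 0.925
  outer loop
   vertex 1.6 4.0 3.0
   vertex 3.5 2.8 2.4
   vertex 5.0 2.9 1.8
  endloop
 endfacet
 facet normal 0.350 0.087 0.933
  outer loop
   vertex 1.6 4.0 3.0
   vertex 0.2 3.2 3.6
   vertex 3.5 2.8 2.4
  endloop
 endfacet
 facet normal -0.164 0.759 0.630
  outer loop
   vertex 1.6 4.0 3.0
   vertex 0.0 4.9 1.5
   vertex 0.2 3.2 3.6
  endloop
 endfacet
 facet normal 0.075 0.888 0.453
  outer loop
   vertex 1.6 4.0 3.0
   vertex 3.5 4.3 2.1
   vertex 0.0 4.9 1.5
  endloop
 endfacet
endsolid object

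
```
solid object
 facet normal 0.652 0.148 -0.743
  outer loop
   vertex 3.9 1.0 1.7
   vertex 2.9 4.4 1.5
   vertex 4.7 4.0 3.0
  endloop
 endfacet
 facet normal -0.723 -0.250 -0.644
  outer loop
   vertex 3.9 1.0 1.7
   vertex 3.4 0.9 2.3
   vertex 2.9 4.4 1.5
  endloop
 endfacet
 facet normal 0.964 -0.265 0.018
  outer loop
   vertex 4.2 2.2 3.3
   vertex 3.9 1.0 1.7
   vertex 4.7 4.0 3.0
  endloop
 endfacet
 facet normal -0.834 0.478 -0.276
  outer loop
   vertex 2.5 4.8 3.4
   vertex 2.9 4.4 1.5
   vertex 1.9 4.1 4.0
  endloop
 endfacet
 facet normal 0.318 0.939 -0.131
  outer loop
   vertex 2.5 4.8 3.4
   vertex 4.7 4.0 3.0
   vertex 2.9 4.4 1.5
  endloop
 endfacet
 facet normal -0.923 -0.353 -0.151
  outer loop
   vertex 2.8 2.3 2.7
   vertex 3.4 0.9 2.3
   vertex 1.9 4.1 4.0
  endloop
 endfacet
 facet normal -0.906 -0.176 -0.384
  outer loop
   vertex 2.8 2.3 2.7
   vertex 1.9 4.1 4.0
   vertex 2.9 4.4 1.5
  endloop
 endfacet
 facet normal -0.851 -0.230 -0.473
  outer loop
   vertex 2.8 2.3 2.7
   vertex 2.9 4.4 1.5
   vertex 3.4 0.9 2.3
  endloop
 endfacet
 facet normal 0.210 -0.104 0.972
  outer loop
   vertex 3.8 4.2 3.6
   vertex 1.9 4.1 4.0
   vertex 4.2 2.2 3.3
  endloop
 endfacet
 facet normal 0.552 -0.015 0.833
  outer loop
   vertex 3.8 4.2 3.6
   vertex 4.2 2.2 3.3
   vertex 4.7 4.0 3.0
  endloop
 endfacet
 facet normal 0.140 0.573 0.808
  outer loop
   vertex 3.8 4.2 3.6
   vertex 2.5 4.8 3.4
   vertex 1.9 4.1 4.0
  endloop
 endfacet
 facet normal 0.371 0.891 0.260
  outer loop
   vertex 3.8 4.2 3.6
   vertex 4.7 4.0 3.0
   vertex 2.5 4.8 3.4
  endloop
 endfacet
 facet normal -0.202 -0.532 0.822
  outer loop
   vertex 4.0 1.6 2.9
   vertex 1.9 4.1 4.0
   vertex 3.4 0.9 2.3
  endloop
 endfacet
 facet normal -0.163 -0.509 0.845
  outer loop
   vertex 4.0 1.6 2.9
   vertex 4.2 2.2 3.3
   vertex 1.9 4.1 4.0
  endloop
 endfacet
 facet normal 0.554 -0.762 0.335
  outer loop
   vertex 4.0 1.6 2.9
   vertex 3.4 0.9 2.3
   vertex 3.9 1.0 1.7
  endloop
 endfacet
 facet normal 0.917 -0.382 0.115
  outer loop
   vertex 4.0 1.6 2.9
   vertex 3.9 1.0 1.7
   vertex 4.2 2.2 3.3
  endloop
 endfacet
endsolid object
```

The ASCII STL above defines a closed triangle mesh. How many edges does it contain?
24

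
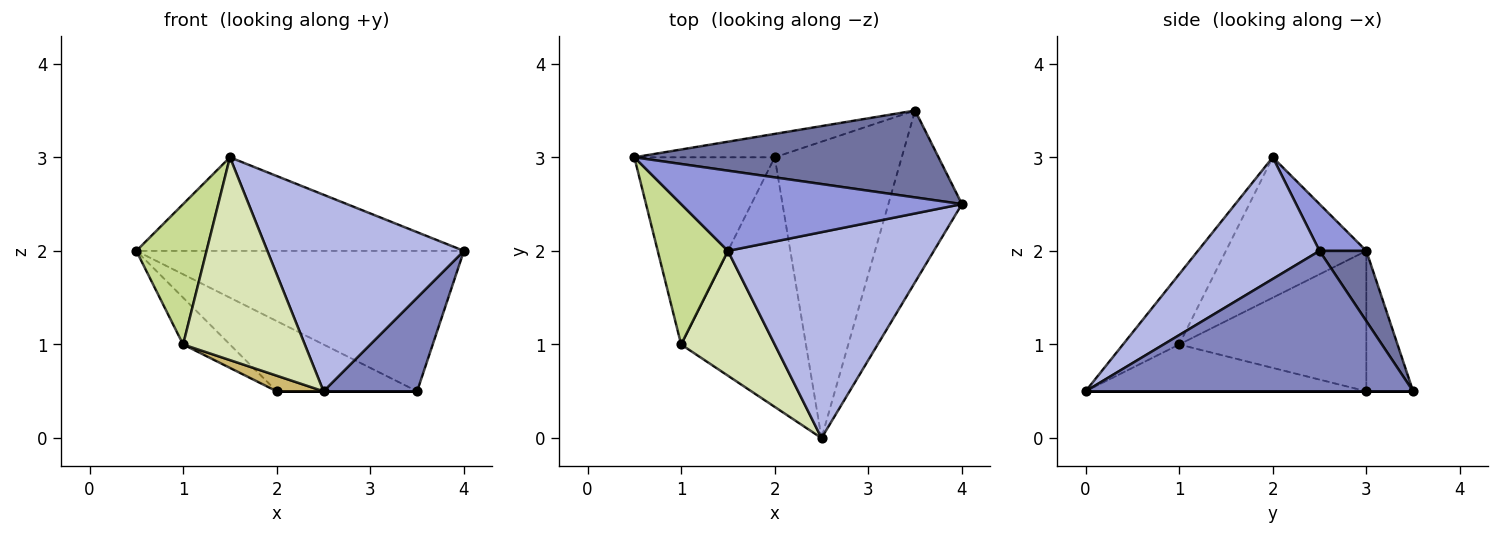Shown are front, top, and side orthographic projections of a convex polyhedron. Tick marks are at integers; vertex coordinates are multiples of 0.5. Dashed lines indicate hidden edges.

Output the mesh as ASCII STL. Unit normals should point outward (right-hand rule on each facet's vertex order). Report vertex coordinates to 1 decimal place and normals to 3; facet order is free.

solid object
 facet normal 0.121 0.844 0.523
  outer loop
   vertex 3.5 3.5 0.5
   vertex 0.5 3.0 2.0
   vertex 4.0 2.5 2.0
  endloop
 endfacet
 facet normal 0.859 -0.245 -0.450
  outer loop
   vertex 3.5 3.5 0.5
   vertex 4.0 2.5 2.0
   vertex 2.5 0.0 0.5
  endloop
 endfacet
 facet normal 0.108 0.755 0.647
  outer loop
   vertex 1.5 2.0 3.0
   vertex 4.0 2.5 2.0
   vertex 0.5 3.0 2.0
  endloop
 endfacet
 facet normal 0.393 -0.635 0.665
  outer loop
   vertex 1.5 2.0 3.0
   vertex 2.5 0.0 0.5
   vertex 4.0 2.5 2.0
  endloop
 endfacet
 facet normal -0.302 0.905 -0.302
  outer loop
   vertex 2.0 3.0 0.5
   vertex 0.5 3.0 2.0
   vertex 3.5 3.5 0.5
  endloop
 endfacet
 facet normal 0.000 0.000 -1.000
  outer loop
   vertex 2.0 3.0 0.5
   vertex 3.5 3.5 0.5
   vertex 2.5 0.0 0.5
  endloop
 endfacet
 facet normal -0.816 -0.408 0.408
  outer loop
   vertex 1.0 1.0 1.0
   vertex 1.5 2.0 3.0
   vertex 0.5 3.0 2.0
  endloop
 endfacet
 facet normal -0.366 -0.793 0.488
  outer loop
   vertex 1.0 1.0 1.0
   vertex 2.5 0.0 0.5
   vertex 1.5 2.0 3.0
  endloop
 endfacet
 facet normal -0.696 0.174 -0.696
  outer loop
   vertex 1.0 1.0 1.0
   vertex 0.5 3.0 2.0
   vertex 2.0 3.0 0.5
  endloop
 endfacet
 facet normal -0.351 -0.058 -0.935
  outer loop
   vertex 1.0 1.0 1.0
   vertex 2.0 3.0 0.5
   vertex 2.5 0.0 0.5
  endloop
 endfacet
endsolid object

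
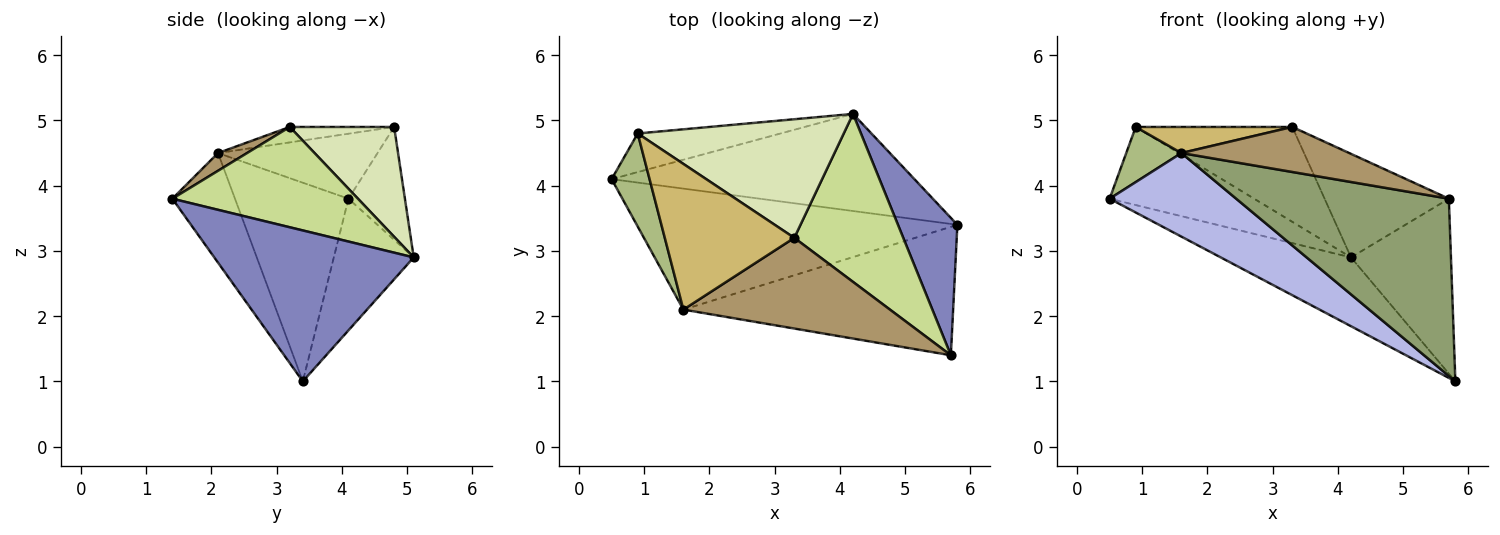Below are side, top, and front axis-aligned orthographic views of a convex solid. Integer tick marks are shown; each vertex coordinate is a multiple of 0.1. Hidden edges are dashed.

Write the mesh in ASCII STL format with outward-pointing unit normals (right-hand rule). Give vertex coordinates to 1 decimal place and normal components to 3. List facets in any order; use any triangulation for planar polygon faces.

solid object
 facet normal -0.334 0.545 -0.769
  outer loop
   vertex 4.2 5.1 2.9
   vertex 5.8 3.4 1.0
   vertex 0.5 4.1 3.8
  endloop
 endfacet
 facet normal 0.843 0.423 0.332
  outer loop
   vertex 4.2 5.1 2.9
   vertex 5.7 1.4 3.8
   vertex 5.8 3.4 1.0
  endloop
 endfacet
 facet normal -0.330 0.846 -0.418
  outer loop
   vertex 0.9 4.8 4.9
   vertex 4.2 5.1 2.9
   vertex 0.5 4.1 3.8
  endloop
 endfacet
 facet normal -0.454 -0.506 -0.733
  outer loop
   vertex 1.6 2.1 4.5
   vertex 0.5 4.1 3.8
   vertex 5.8 3.4 1.0
  endloop
 endfacet
 facet normal -0.232 -0.788 -0.571
  outer loop
   vertex 1.6 2.1 4.5
   vertex 5.8 3.4 1.0
   vertex 5.7 1.4 3.8
  endloop
 endfacet
 facet normal -0.828 -0.286 0.483
  outer loop
   vertex 1.6 2.1 4.5
   vertex 0.9 4.8 4.9
   vertex 0.5 4.1 3.8
  endloop
 endfacet
 facet normal 0.617 0.413 0.670
  outer loop
   vertex 3.3 3.2 4.9
   vertex 5.7 1.4 3.8
   vertex 4.2 5.1 2.9
  endloop
 endfacet
 facet normal 0.384 0.577 0.721
  outer loop
   vertex 3.3 3.2 4.9
   vertex 4.2 5.1 2.9
   vertex 0.9 4.8 4.9
  endloop
 endfacet
 facet normal 0.077 -0.443 0.893
  outer loop
   vertex 3.3 3.2 4.9
   vertex 1.6 2.1 4.5
   vertex 5.7 1.4 3.8
  endloop
 endfacet
 facet normal -0.117 -0.175 0.978
  outer loop
   vertex 3.3 3.2 4.9
   vertex 0.9 4.8 4.9
   vertex 1.6 2.1 4.5
  endloop
 endfacet
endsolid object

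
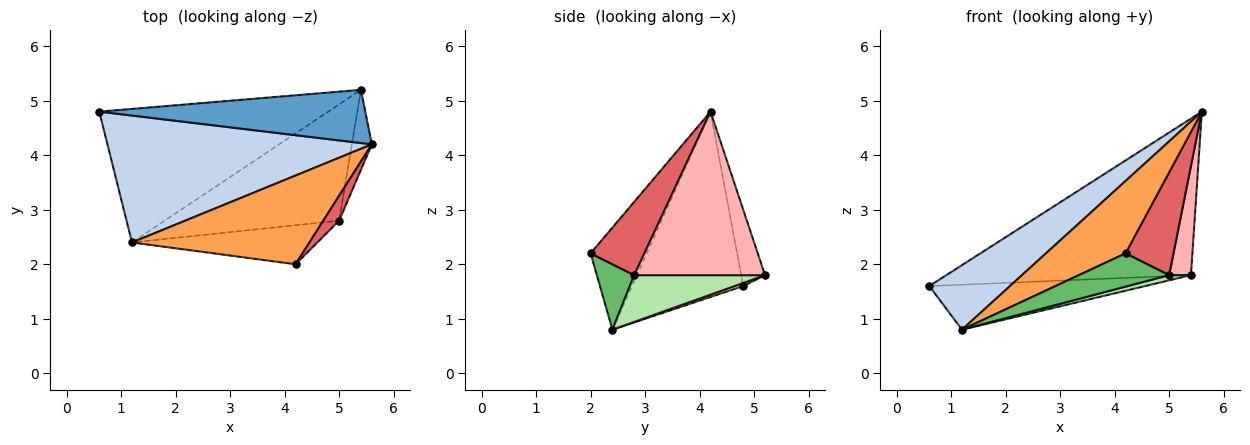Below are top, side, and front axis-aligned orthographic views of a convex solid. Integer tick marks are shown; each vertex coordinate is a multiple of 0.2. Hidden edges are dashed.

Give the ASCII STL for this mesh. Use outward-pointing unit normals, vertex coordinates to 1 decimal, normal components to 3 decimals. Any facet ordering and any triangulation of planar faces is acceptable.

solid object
 facet normal -0.092 0.943 0.320
  outer loop
   vertex 5.4 5.2 1.8
   vertex 0.6 4.8 1.6
   vertex 5.6 4.2 4.8
  endloop
 endfacet
 facet normal -0.530 -0.384 0.756
  outer loop
   vertex 1.2 2.4 0.8
   vertex 5.6 4.2 4.8
   vertex 0.6 4.8 1.6
  endloop
 endfacet
 facet normal -0.407 -0.577 0.708
  outer loop
   vertex 1.2 2.4 0.8
   vertex 4.2 2.0 2.2
   vertex 5.6 4.2 4.8
  endloop
 endfacet
 facet normal 0.013 0.319 -0.948
  outer loop
   vertex 1.2 2.4 0.8
   vertex 0.6 4.8 1.6
   vertex 5.4 5.2 1.8
  endloop
 endfacet
 facet normal 0.259 -0.627 -0.735
  outer loop
   vertex 5.0 2.8 1.8
   vertex 4.2 2.0 2.2
   vertex 1.2 2.4 0.8
  endloop
 endfacet
 facet normal 0.258 -0.043 -0.965
  outer loop
   vertex 5.0 2.8 1.8
   vertex 1.2 2.4 0.8
   vertex 5.4 5.2 1.8
  endloop
 endfacet
 facet normal 0.737 -0.657 0.159
  outer loop
   vertex 5.0 2.8 1.8
   vertex 5.6 4.2 4.8
   vertex 4.2 2.0 2.2
  endloop
 endfacet
 facet normal 0.979 -0.163 -0.120
  outer loop
   vertex 5.0 2.8 1.8
   vertex 5.4 5.2 1.8
   vertex 5.6 4.2 4.8
  endloop
 endfacet
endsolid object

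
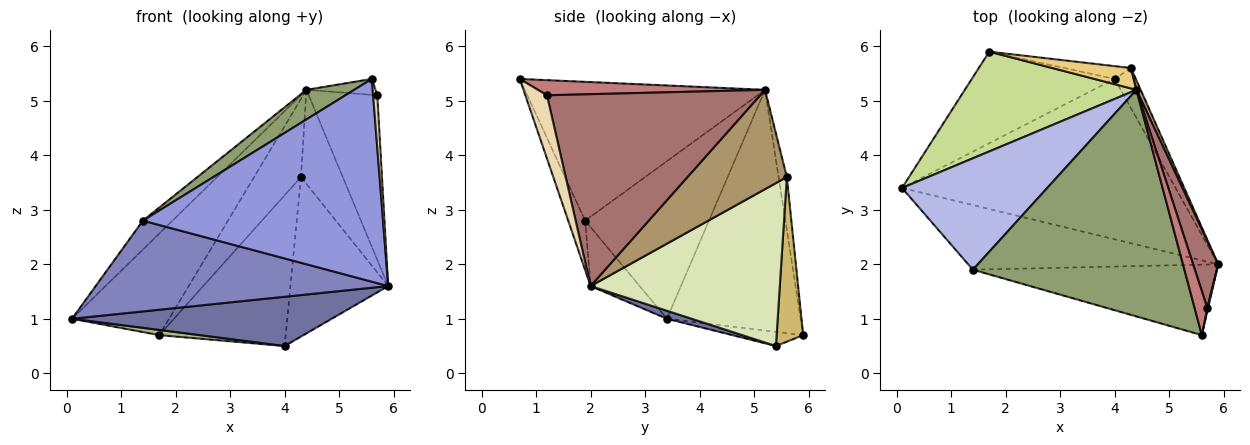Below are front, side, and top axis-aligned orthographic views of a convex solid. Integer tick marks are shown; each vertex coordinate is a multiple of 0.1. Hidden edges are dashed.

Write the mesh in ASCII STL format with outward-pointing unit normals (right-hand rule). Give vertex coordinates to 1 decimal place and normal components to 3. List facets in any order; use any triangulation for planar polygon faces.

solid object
 facet normal 0.028 -0.293 -0.956
  outer loop
   vertex 4.0 5.4 0.5
   vertex 5.9 2.0 1.6
   vertex 0.1 3.4 1.0
  endloop
 endfacet
 facet normal -0.135 -0.807 -0.575
  outer loop
   vertex 1.4 1.9 2.8
   vertex 0.1 3.4 1.0
   vertex 5.9 2.0 1.6
  endloop
 endfacet
 facet normal -0.066 -0.942 -0.328
  outer loop
   vertex 1.4 1.9 2.8
   vertex 5.9 2.0 1.6
   vertex 5.6 0.7 5.4
  endloop
 endfacet
 facet normal -0.724 0.173 0.667
  outer loop
   vertex 1.4 1.9 2.8
   vertex 4.4 5.2 5.2
   vertex 0.1 3.4 1.0
  endloop
 endfacet
 facet normal -0.545 -0.109 0.831
  outer loop
   vertex 1.4 1.9 2.8
   vertex 5.6 0.7 5.4
   vertex 4.4 5.2 5.2
  endloop
 endfacet
 facet normal -0.099 -0.056 -0.994
  outer loop
   vertex 1.7 5.9 0.7
   vertex 4.0 5.4 0.5
   vertex 0.1 3.4 1.0
  endloop
 endfacet
 facet normal -0.701 0.509 0.500
  outer loop
   vertex 1.7 5.9 0.7
   vertex 0.1 3.4 1.0
   vertex 4.4 5.2 5.2
  endloop
 endfacet
 facet normal 0.883 0.456 -0.115
  outer loop
   vertex 4.3 5.6 3.6
   vertex 5.9 2.0 1.6
   vertex 4.0 5.4 0.5
  endloop
 endfacet
 facet normal 0.921 0.388 0.039
  outer loop
   vertex 4.3 5.6 3.6
   vertex 4.4 5.2 5.2
   vertex 5.9 2.0 1.6
  endloop
 endfacet
 facet normal 0.205 0.975 -0.083
  outer loop
   vertex 4.3 5.6 3.6
   vertex 4.0 5.4 0.5
   vertex 1.7 5.9 0.7
  endloop
 endfacet
 facet normal -0.168 0.954 0.249
  outer loop
   vertex 4.3 5.6 3.6
   vertex 1.7 5.9 0.7
   vertex 4.4 5.2 5.2
  endloop
 endfacet
 facet normal 0.982 -0.189 0.013
  outer loop
   vertex 5.7 1.2 5.1
   vertex 5.6 0.7 5.4
   vertex 5.9 2.0 1.6
  endloop
 endfacet
 facet normal 0.945 0.304 0.123
  outer loop
   vertex 5.7 1.2 5.1
   vertex 5.9 2.0 1.6
   vertex 4.4 5.2 5.2
  endloop
 endfacet
 facet normal 0.746 0.227 0.626
  outer loop
   vertex 5.7 1.2 5.1
   vertex 4.4 5.2 5.2
   vertex 5.6 0.7 5.4
  endloop
 endfacet
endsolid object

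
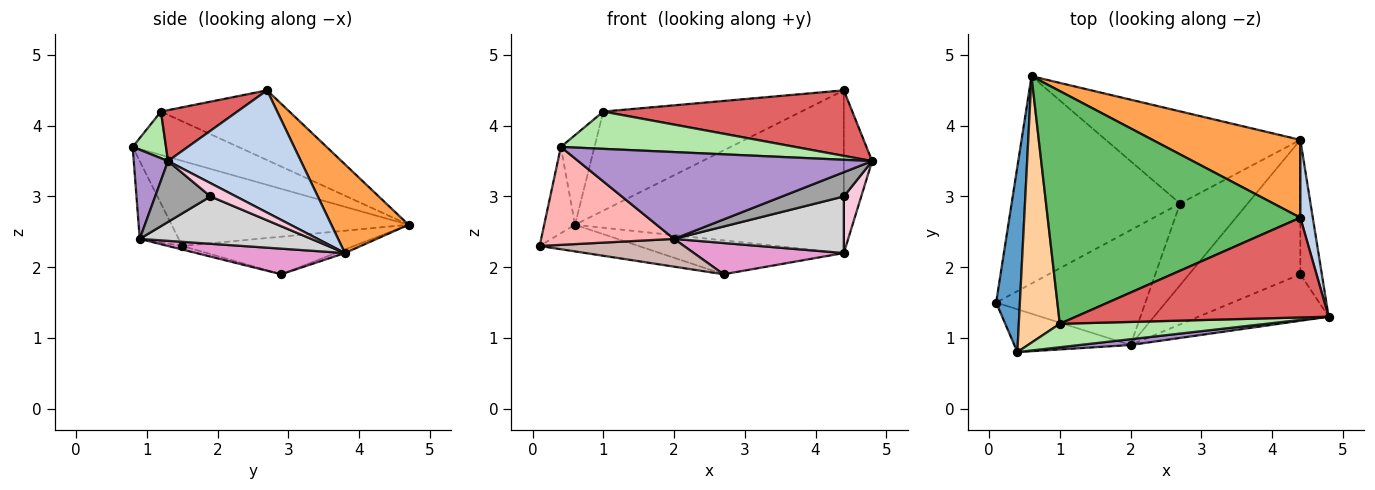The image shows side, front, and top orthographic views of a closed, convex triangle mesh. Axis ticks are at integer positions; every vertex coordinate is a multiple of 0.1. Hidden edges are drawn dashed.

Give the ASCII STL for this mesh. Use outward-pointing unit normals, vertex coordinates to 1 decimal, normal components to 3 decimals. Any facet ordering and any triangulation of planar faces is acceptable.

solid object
 facet normal -0.956 0.124 0.267
  outer loop
   vertex 0.4 0.8 3.7
   vertex 0.6 4.7 2.6
   vertex 0.1 1.5 2.3
  endloop
 endfacet
 facet normal 0.973 0.207 0.099
  outer loop
   vertex 4.4 3.8 2.2
   vertex 4.4 2.7 4.5
   vertex 4.8 1.3 3.5
  endloop
 endfacet
 facet normal 0.251 0.873 0.418
  outer loop
   vertex 4.4 3.8 2.2
   vertex 0.6 4.7 2.6
   vertex 4.4 2.7 4.5
  endloop
 endfacet
 facet normal -0.708 0.225 0.669
  outer loop
   vertex 1.0 1.2 4.2
   vertex 0.6 4.7 2.6
   vertex 0.4 0.8 3.7
  endloop
 endfacet
 facet normal -0.246 0.380 0.892
  outer loop
   vertex 1.0 1.2 4.2
   vertex 4.4 2.7 4.5
   vertex 0.6 4.7 2.6
  endloop
 endfacet
 facet normal 0.120 -0.840 0.529
  outer loop
   vertex 1.0 1.2 4.2
   vertex 0.4 0.8 3.7
   vertex 4.8 1.3 3.5
  endloop
 endfacet
 facet normal 0.166 -0.541 0.824
  outer loop
   vertex 1.0 1.2 4.2
   vertex 4.8 1.3 3.5
   vertex 4.4 2.7 4.5
  endloop
 endfacet
 facet normal -0.259 -0.885 -0.387
  outer loop
   vertex 2.0 0.9 2.4
   vertex 0.4 0.8 3.7
   vertex 0.1 1.5 2.3
  endloop
 endfacet
 facet normal 0.116 -0.991 0.066
  outer loop
   vertex 2.0 0.9 2.4
   vertex 4.8 1.3 3.5
   vertex 0.4 0.8 3.7
  endloop
 endfacet
 facet normal -0.216 0.125 -0.968
  outer loop
   vertex 2.7 2.9 1.9
   vertex 0.1 1.5 2.3
   vertex 0.6 4.7 2.6
  endloop
 endfacet
 facet normal -0.017 0.345 -0.938
  outer loop
   vertex 2.7 2.9 1.9
   vertex 0.6 4.7 2.6
   vertex 4.4 3.8 2.2
  endloop
 endfacet
 facet normal -0.023 -0.235 -0.972
  outer loop
   vertex 2.7 2.9 1.9
   vertex 2.0 0.9 2.4
   vertex 0.1 1.5 2.3
  endloop
 endfacet
 facet normal 0.334 -0.337 -0.880
  outer loop
   vertex 2.7 2.9 1.9
   vertex 4.4 3.8 2.2
   vertex 2.0 0.9 2.4
  endloop
 endfacet
 facet normal 0.495 -0.337 -0.801
  outer loop
   vertex 4.4 1.9 3.0
   vertex 4.4 3.8 2.2
   vertex 4.8 1.3 3.5
  endloop
 endfacet
 facet normal 0.383 -0.427 -0.819
  outer loop
   vertex 4.4 1.9 3.0
   vertex 4.8 1.3 3.5
   vertex 2.0 0.9 2.4
  endloop
 endfacet
 facet normal 0.365 -0.361 -0.858
  outer loop
   vertex 4.4 1.9 3.0
   vertex 2.0 0.9 2.4
   vertex 4.4 3.8 2.2
  endloop
 endfacet
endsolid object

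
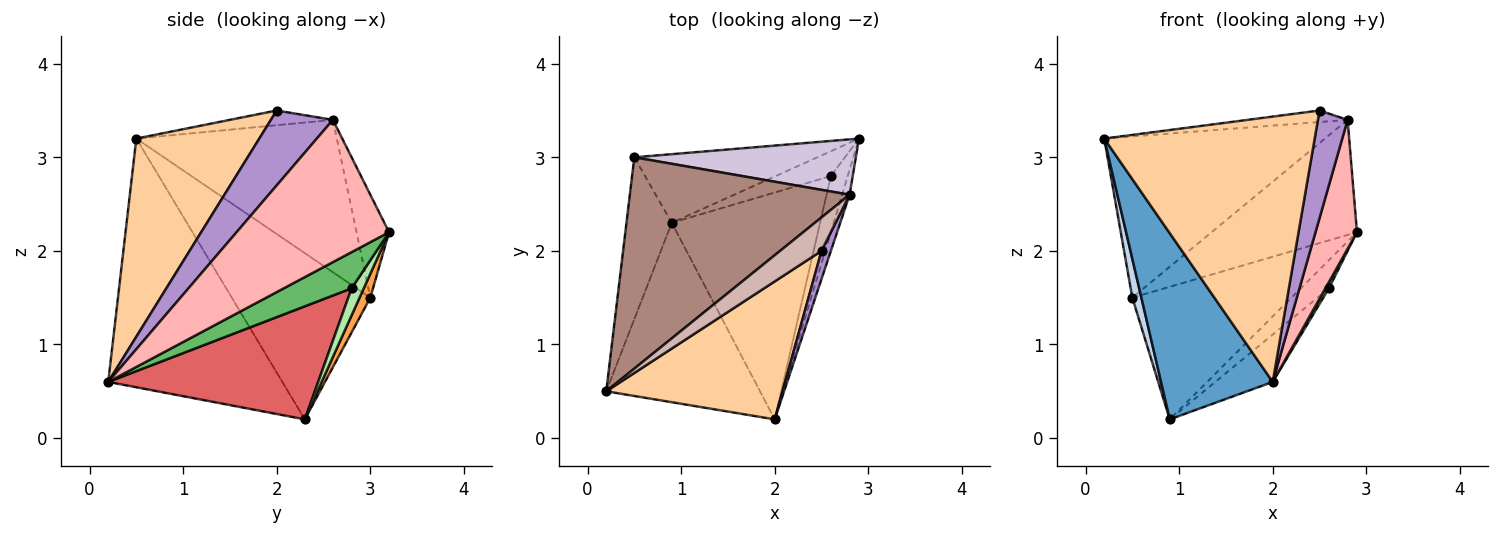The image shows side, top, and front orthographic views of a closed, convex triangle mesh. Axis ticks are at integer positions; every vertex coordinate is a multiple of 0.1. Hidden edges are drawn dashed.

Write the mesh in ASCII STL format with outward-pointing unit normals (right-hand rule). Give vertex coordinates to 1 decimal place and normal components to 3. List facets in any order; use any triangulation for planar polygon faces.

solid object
 facet normal -0.747 -0.479 -0.462
  outer loop
   vertex 0.9 2.3 0.2
   vertex 2.0 0.2 0.6
   vertex 0.2 0.5 3.2
  endloop
 endfacet
 facet normal -0.963 -0.063 -0.262
  outer loop
   vertex 0.5 3.0 1.5
   vertex 0.9 2.3 0.2
   vertex 0.2 0.5 3.2
  endloop
 endfacet
 facet normal 0.060 0.886 -0.459
  outer loop
   vertex 0.5 3.0 1.5
   vertex 2.9 3.2 2.2
   vertex 0.9 2.3 0.2
  endloop
 endfacet
 facet normal 0.460 -0.788 0.410
  outer loop
   vertex 2.5 2.0 3.5
   vertex 0.2 0.5 3.2
   vertex 2.0 0.2 0.6
  endloop
 endfacet
 facet normal 0.906 -0.047 -0.422
  outer loop
   vertex 2.6 2.8 1.6
   vertex 2.9 3.2 2.2
   vertex 2.0 0.2 0.6
  endloop
 endfacet
 facet normal 0.309 0.713 -0.630
  outer loop
   vertex 2.6 2.8 1.6
   vertex 0.9 2.3 0.2
   vertex 2.9 3.2 2.2
  endloop
 endfacet
 facet normal 0.598 0.164 -0.785
  outer loop
   vertex 2.6 2.8 1.6
   vertex 2.0 0.2 0.6
   vertex 0.9 2.3 0.2
  endloop
 endfacet
 facet normal 0.964 -0.262 -0.051
  outer loop
   vertex 2.8 2.6 3.4
   vertex 2.0 0.2 0.6
   vertex 2.9 3.2 2.2
  endloop
 endfacet
 facet normal 0.896 -0.429 0.112
  outer loop
   vertex 2.8 2.6 3.4
   vertex 2.5 2.0 3.5
   vertex 2.0 0.2 0.6
  endloop
 endfacet
 facet normal -0.198 0.883 0.425
  outer loop
   vertex 2.8 2.6 3.4
   vertex 2.9 3.2 2.2
   vertex 0.5 3.0 1.5
  endloop
 endfacet
 facet normal -0.483 0.531 0.696
  outer loop
   vertex 2.8 2.6 3.4
   vertex 0.5 3.0 1.5
   vertex 0.2 0.5 3.2
  endloop
 endfacet
 facet normal -0.318 0.308 0.896
  outer loop
   vertex 2.8 2.6 3.4
   vertex 0.2 0.5 3.2
   vertex 2.5 2.0 3.5
  endloop
 endfacet
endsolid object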